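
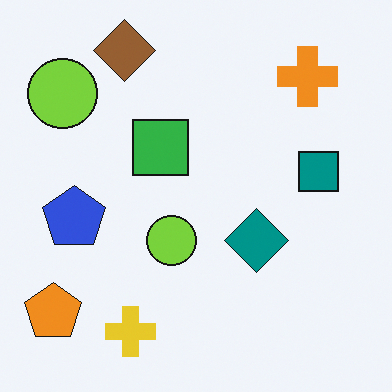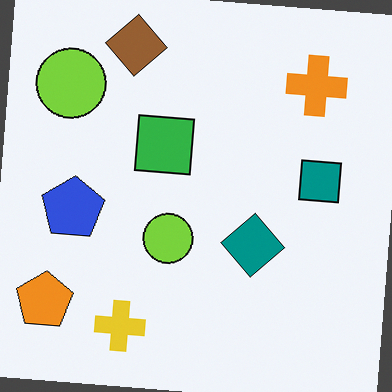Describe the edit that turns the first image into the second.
The transformation is: rotated clockwise by a few degrees.

Every shape is tilted by the same angle and the image corners show triangular fill wedges — a whole-image rotation by a non-right angle.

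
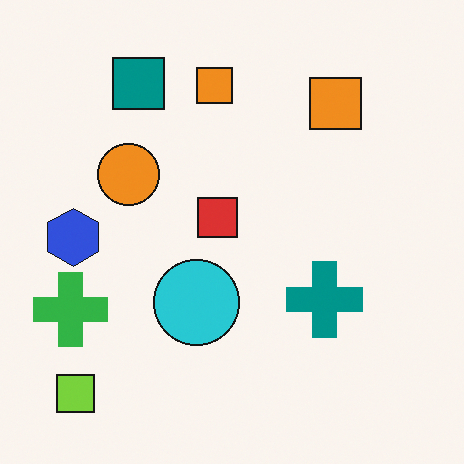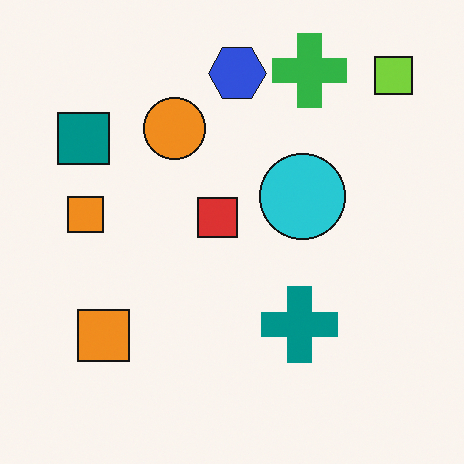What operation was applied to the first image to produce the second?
The second image is the first transposed (reflected across the top-left ↔ bottom-right diagonal).

Shapes have swapped their row and column positions — what was in the top-right is now in the bottom-left — a diagonal reflection.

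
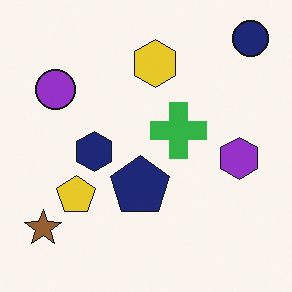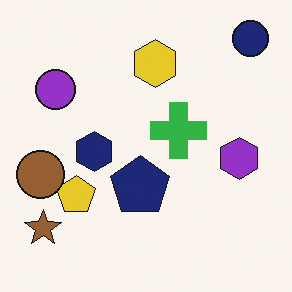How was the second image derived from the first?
The image was overlaid with an additional brown circle.

A brown circle appears in the second image that is absent from the first.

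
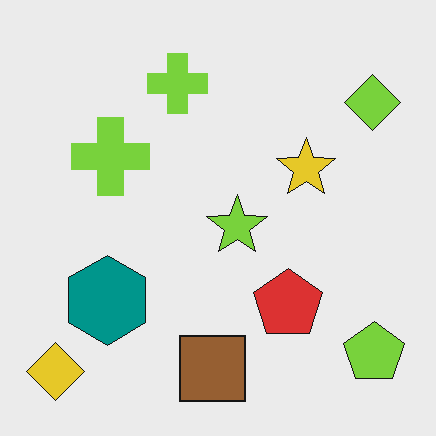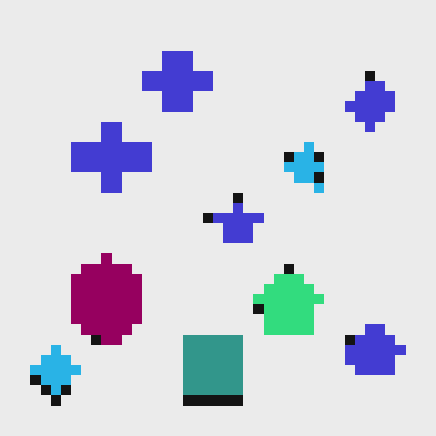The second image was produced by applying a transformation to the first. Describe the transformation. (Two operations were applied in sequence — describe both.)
It was hue-shifted through roughly a third of the color wheel, then coarsely pixelated.

Every shape's color has rotated by the same amount around the hue wheel — a uniform hue shift. Shapes are reduced to large square blocks; fine edges and outlines are lost — a downscale-then-upscale (mosaic) effect.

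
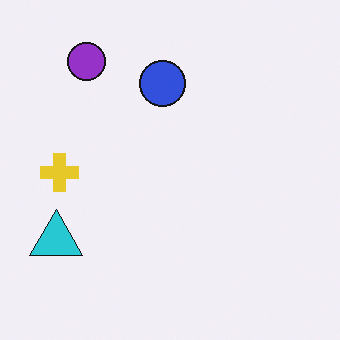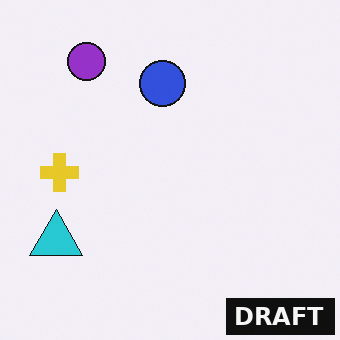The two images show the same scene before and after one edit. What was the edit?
The image was watermarked with the text "DRAFT" in the lower-right corner.

A dark label reading "DRAFT" appears in the lower-right corner.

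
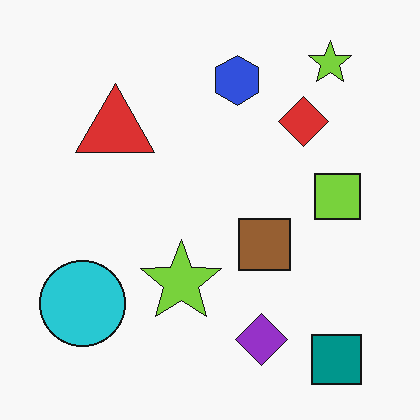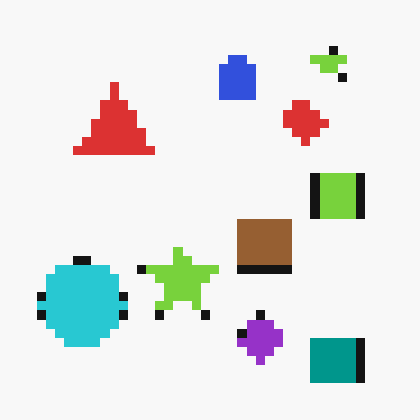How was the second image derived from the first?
This is the original image coarsely pixelated.

Shapes are reduced to large square blocks; fine edges and outlines are lost — a downscale-then-upscale (mosaic) effect.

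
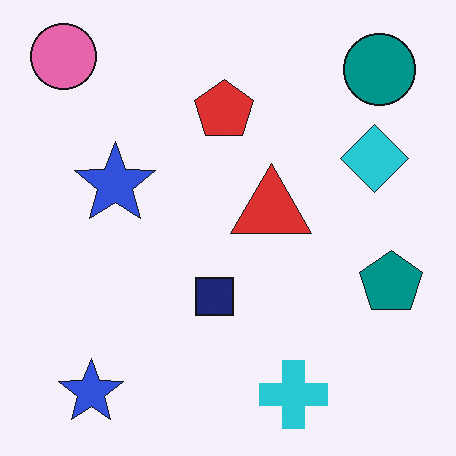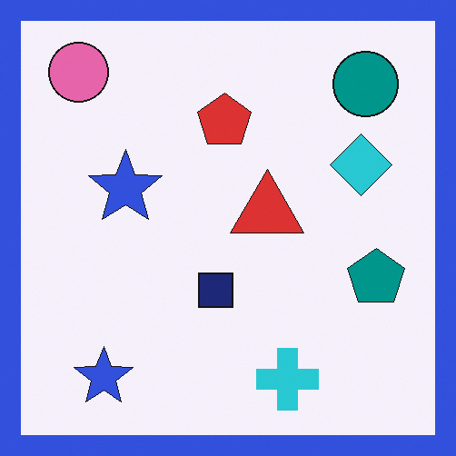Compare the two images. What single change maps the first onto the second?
The image was framed with a blue border.

A solid blue frame runs around the edge of the second image, with the content slightly shrunk inside it.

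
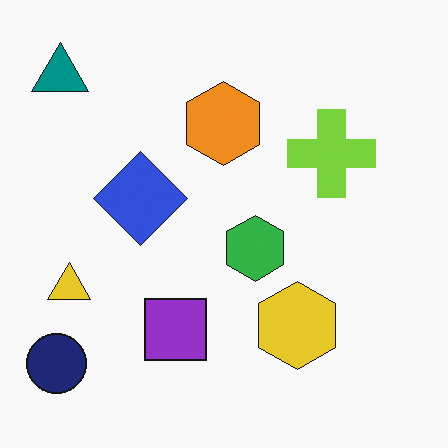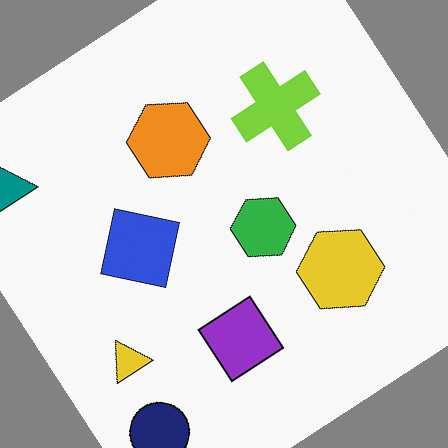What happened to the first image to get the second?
The image was rotated counter-clockwise by a large amount — several tens of degrees.

Every shape is tilted by the same angle and the image corners show triangular fill wedges — a whole-image rotation by a non-right angle.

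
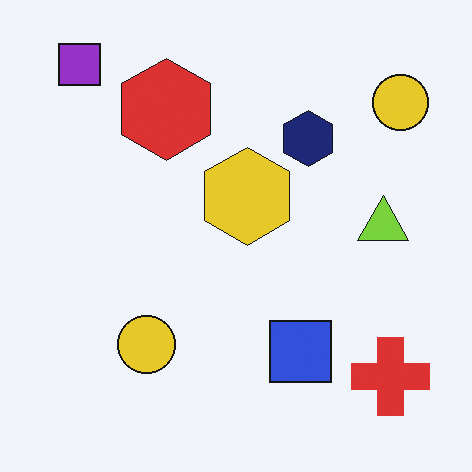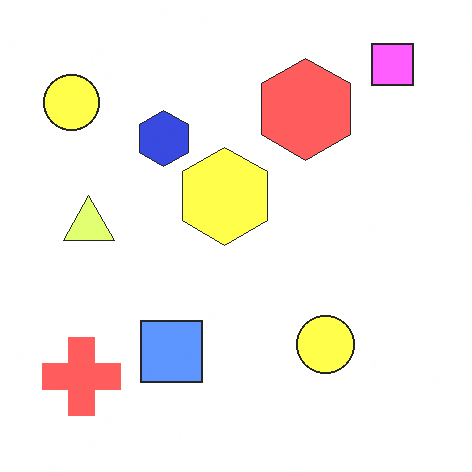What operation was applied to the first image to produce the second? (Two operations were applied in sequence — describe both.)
It was flipped horizontally (left ↔ right), then noticeably brightened.

The purple square is in the top-left of the first image and the top-right of the second — shapes on opposite sides of the vertical midline have swapped in a mirror flip. Every pixel — background and shapes alike — is uniformly brightened.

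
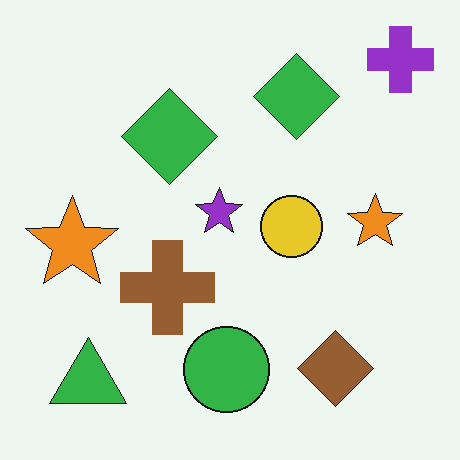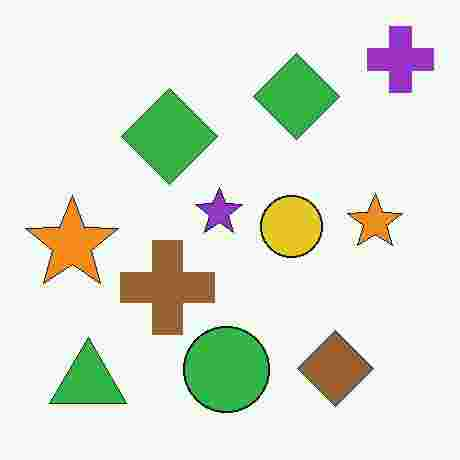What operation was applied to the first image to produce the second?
Degraded with heavy JPEG compression.

Blocky 8×8 compression artifacts appear around shape edges and the flat background shows ringing — characteristic JPEG degradation.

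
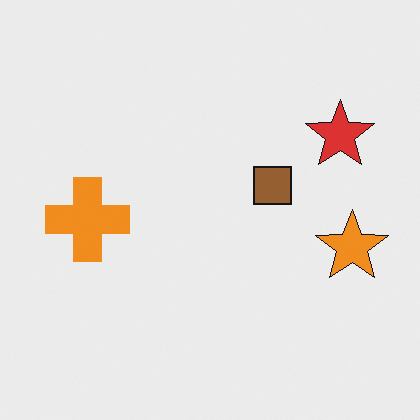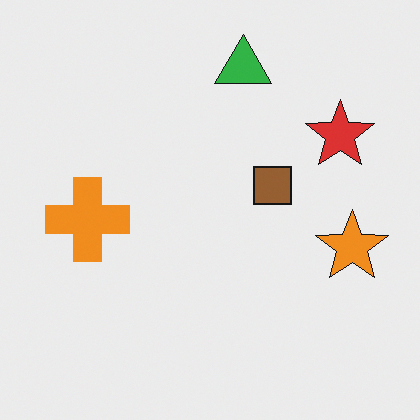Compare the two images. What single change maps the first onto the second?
It was overlaid with an additional green triangle.

A green triangle appears in the second image that is absent from the first.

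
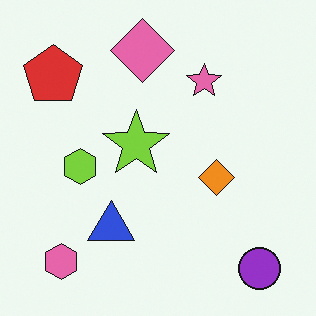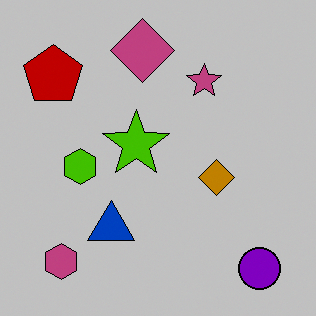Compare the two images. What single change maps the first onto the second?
Aggressively posterized.

Each flat color has snapped to a coarser quantized level — most visibly, the near-white background has dropped to a flat grey.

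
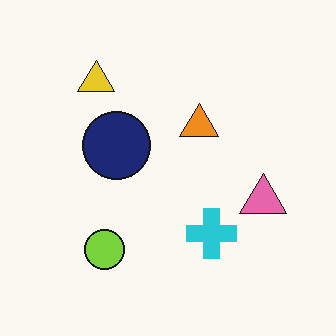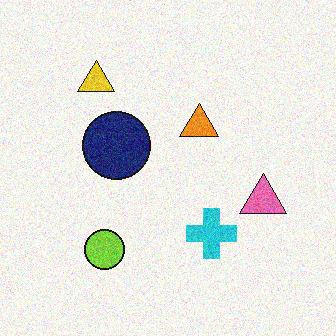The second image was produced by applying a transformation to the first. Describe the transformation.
The image was degraded with visible gaussian noise.

Random speckle covers the whole image, including the flat background.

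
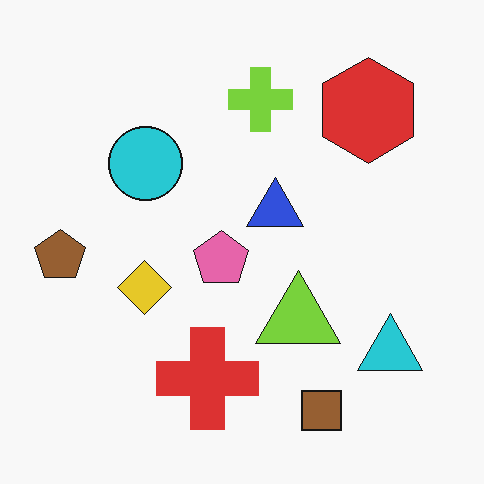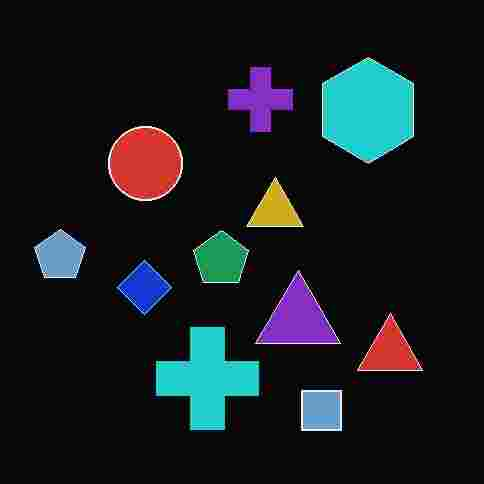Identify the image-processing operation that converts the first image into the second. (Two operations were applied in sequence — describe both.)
Color-inverted (negative), then degraded with heavy JPEG compression.

The light background has become dark and every shape's color is its complement — a photographic negative. Blocky 8×8 compression artifacts appear around shape edges and the flat background shows ringing — characteristic JPEG degradation.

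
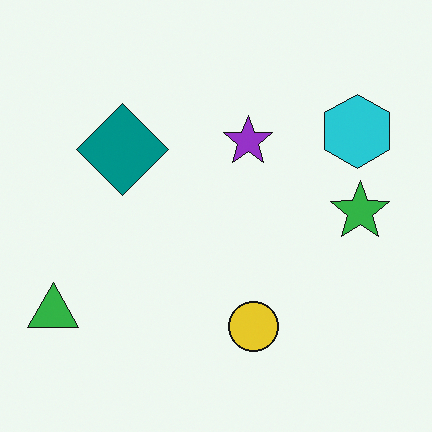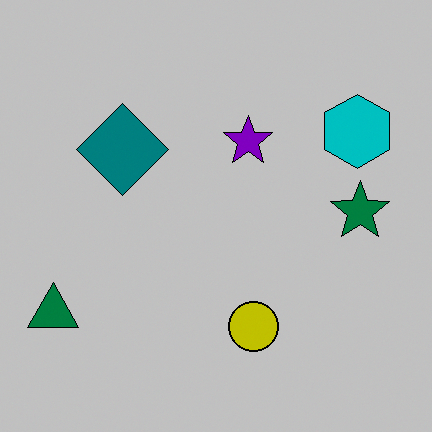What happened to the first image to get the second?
This is the original image heavily posterized to just a handful of flat colors.

Each flat color has snapped to a coarser quantized level — most visibly, the near-white background has dropped to a flat grey.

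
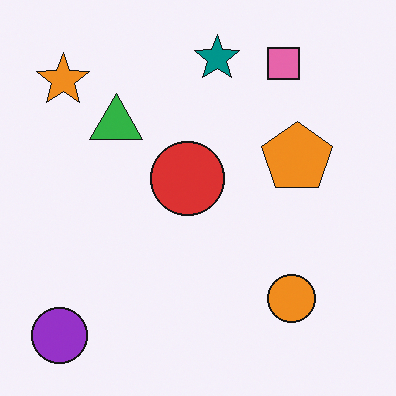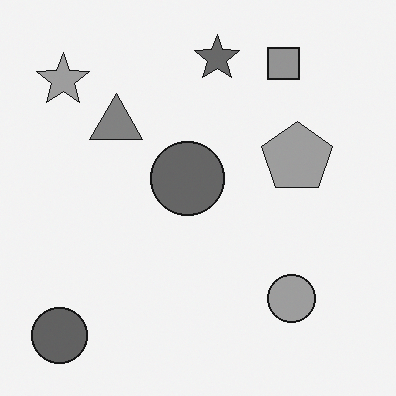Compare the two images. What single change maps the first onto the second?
The transformation is: converted to grayscale.

All color is removed — every shape is now a shade of grey.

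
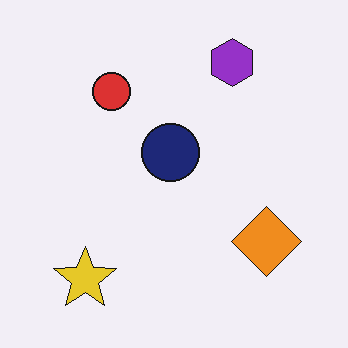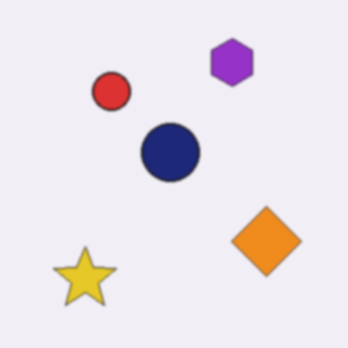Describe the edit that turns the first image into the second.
Given a subtle gaussian blur.

Shape edges and outlines are uniformly softened across the whole image.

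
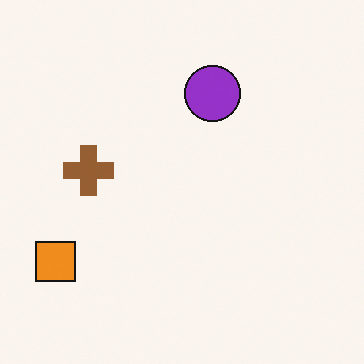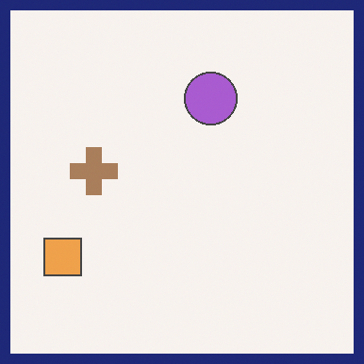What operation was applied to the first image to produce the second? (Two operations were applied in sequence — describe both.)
The image was given slightly reduced contrast, then framed with a navy border.

Tones are pushed toward mid-grey across the whole image — a global contrast change. A solid navy frame runs around the edge of the second image, with the content slightly shrunk inside it.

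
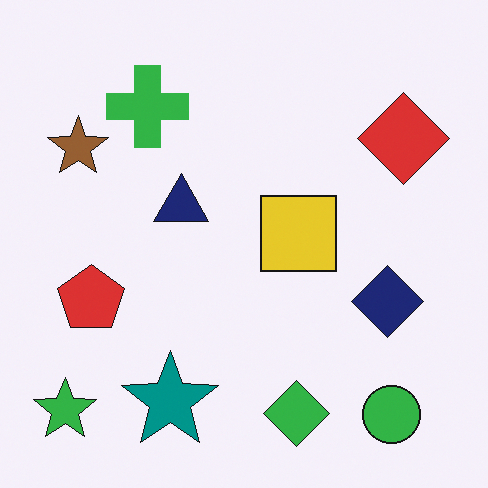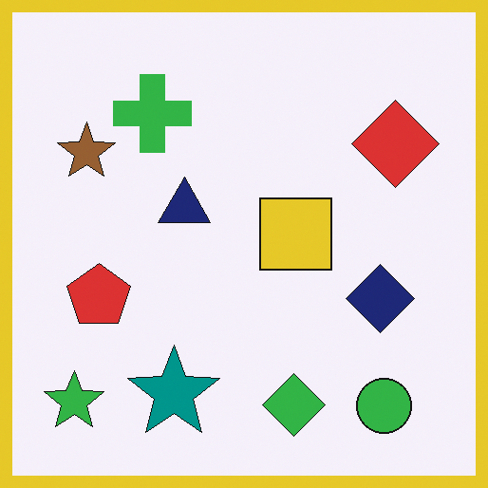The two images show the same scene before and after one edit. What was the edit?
The second image is the first framed with a yellow border.

A solid yellow frame runs around the edge of the second image, with the content slightly shrunk inside it.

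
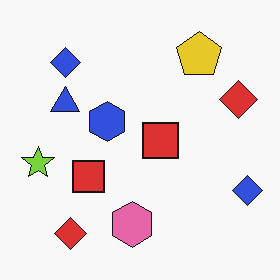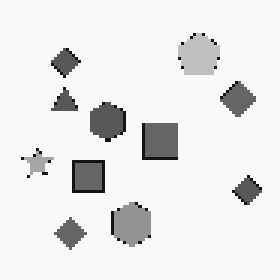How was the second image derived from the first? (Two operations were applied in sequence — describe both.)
It was converted to grayscale, then mildly pixelated.

All color is removed — every shape is now a shade of grey. Shapes are reduced to large square blocks; fine edges and outlines are lost — a downscale-then-upscale (mosaic) effect.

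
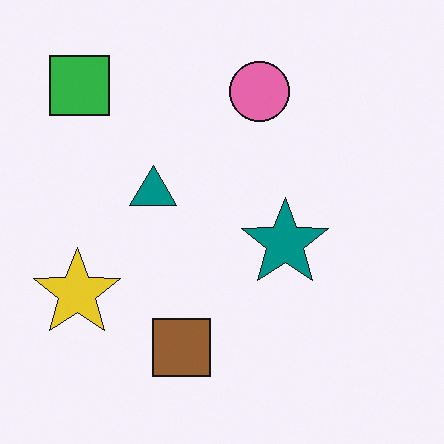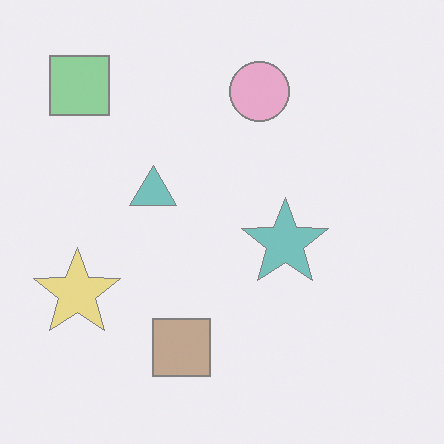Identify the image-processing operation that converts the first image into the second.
The second image is the first washed out (contrast reduced).

Tones are pushed toward mid-grey across the whole image — a global contrast change.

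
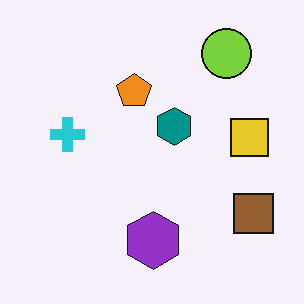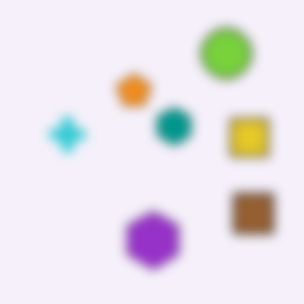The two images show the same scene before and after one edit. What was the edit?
The second image is the first strongly gaussian-blurred.

Shape edges and outlines are uniformly softened across the whole image.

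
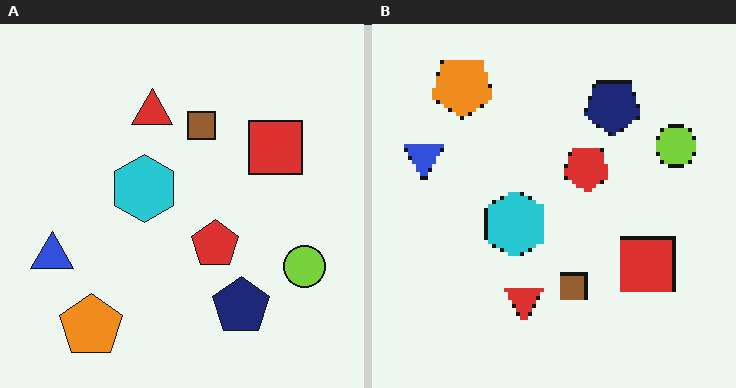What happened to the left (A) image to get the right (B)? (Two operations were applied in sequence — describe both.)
The right (B) image is the left (A) lightly pixelated (a mild mosaic effect), then flipped vertically (top ↔ bottom).

Shapes are reduced to large square blocks; fine edges and outlines are lost — a downscale-then-upscale (mosaic) effect. The orange pentagon is in the bottom-left of the left (A) image and the top-left of the right (B) — shapes on opposite sides of the horizontal midline have swapped in a mirror flip.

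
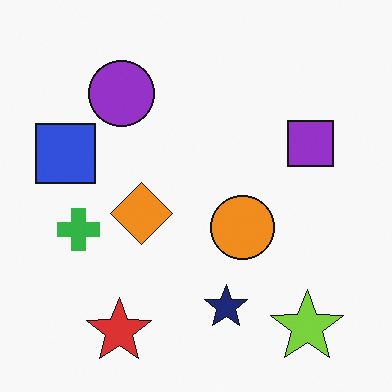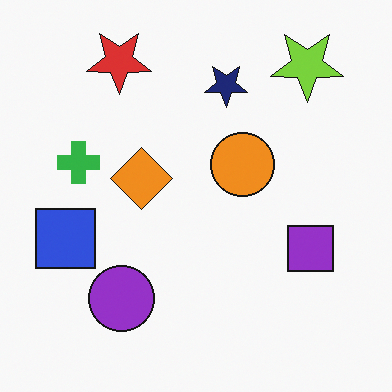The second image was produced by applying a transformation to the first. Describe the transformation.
Flipped vertically (top ↔ bottom).

The red star is in the bottom-left of the first image and the top-left of the second — shapes on opposite sides of the horizontal midline have swapped in a mirror flip.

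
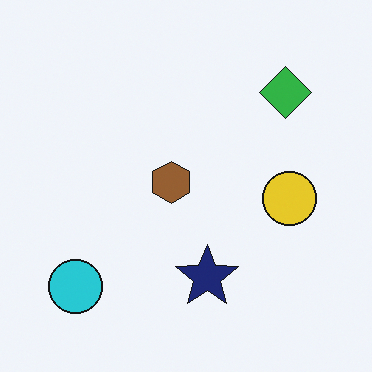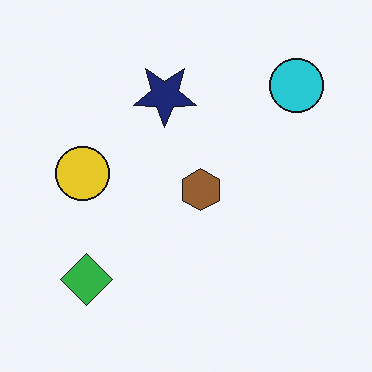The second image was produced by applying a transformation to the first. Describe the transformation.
It was rotated 180°.

The cyan circle sits in the bottom-left of the first image and the top-right of the second — consistent with a whole-image 180° rotation.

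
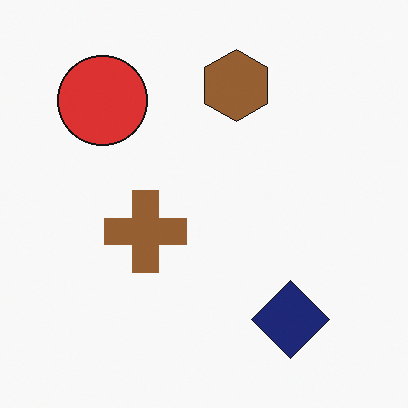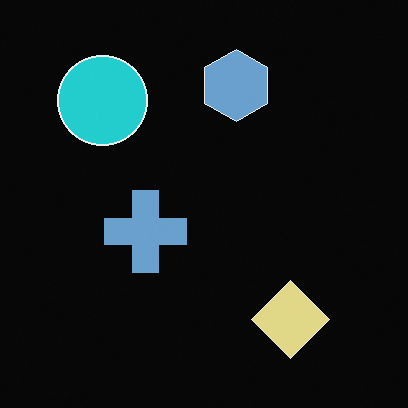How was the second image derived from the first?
The transformation is: color-inverted (negative).

The light background has become dark and every shape's color is its complement — a photographic negative.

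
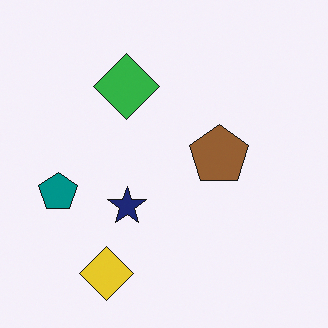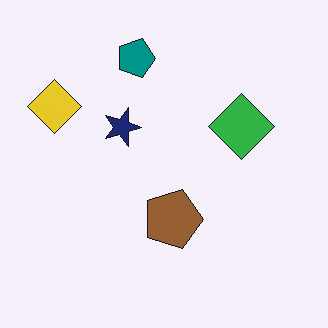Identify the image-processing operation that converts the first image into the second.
The second image is the first rotated 90° clockwise.

The yellow diamond sits in the bottom-left of the first image and the top-left of the second — consistent with a whole-image 90° clockwise rotation.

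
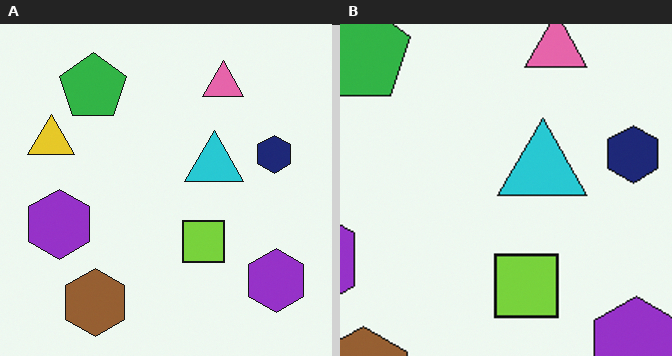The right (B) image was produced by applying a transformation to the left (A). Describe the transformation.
Cropped slightly and scaled back up.

The visible shapes are larger and the field of view is narrower; shapes near the original edges may be partly or wholly outside the frame — a crop-and-rescale.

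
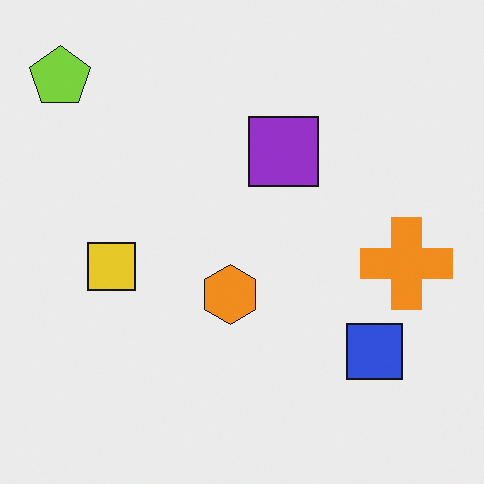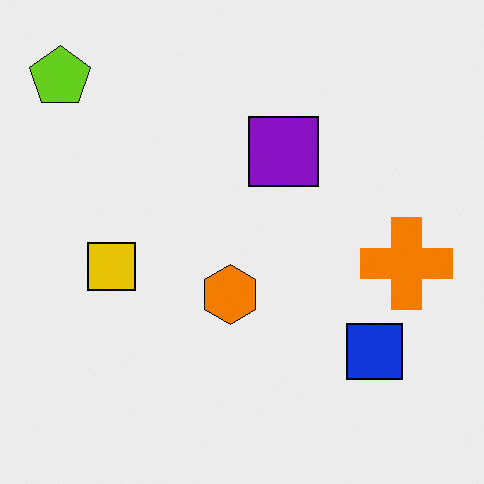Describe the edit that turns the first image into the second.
The second image is the first given slightly increased contrast.

Tones are pushed away from mid-grey across the whole image — a global contrast change.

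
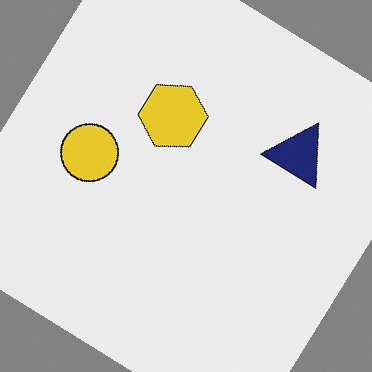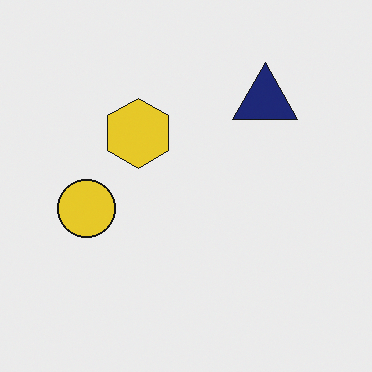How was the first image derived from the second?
This is the original image rotated clockwise by a large amount — several tens of degrees.

Every shape is tilted by the same angle and the image corners show triangular fill wedges — a whole-image rotation by a non-right angle.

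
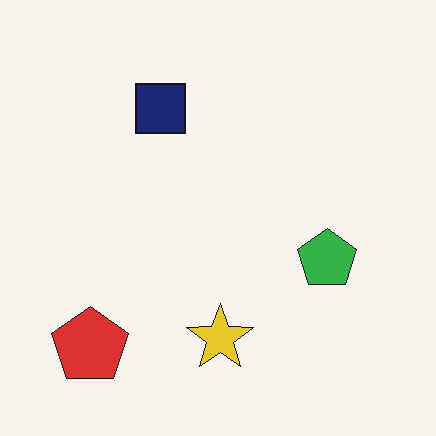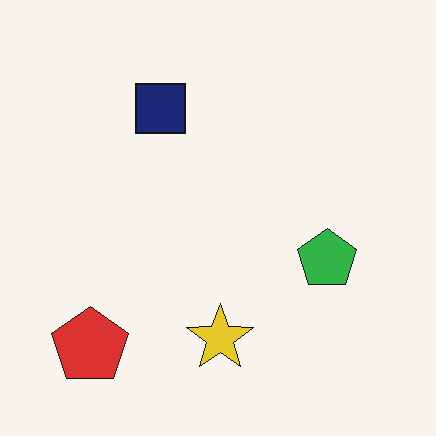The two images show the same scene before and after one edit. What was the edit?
The image was JPEG-compressed with visible artifacts.

Blocky 8×8 compression artifacts appear around shape edges and the flat background shows ringing — characteristic JPEG degradation.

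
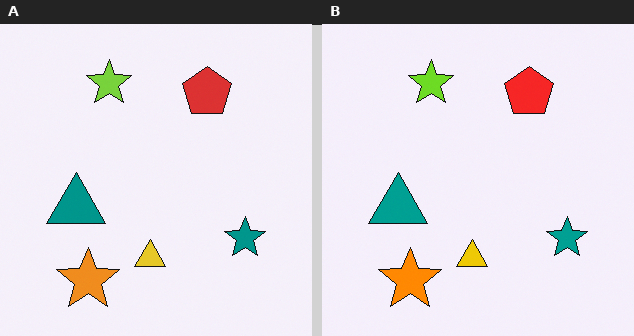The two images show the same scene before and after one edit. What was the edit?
Slightly oversaturated.

All colors are more vivid — a global saturation change.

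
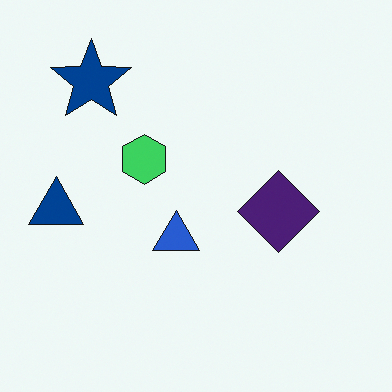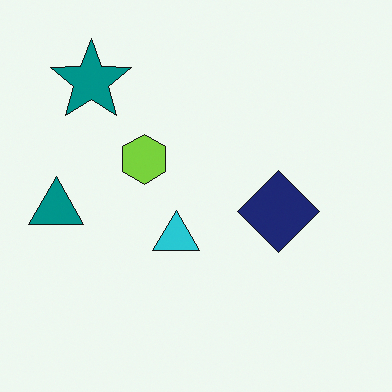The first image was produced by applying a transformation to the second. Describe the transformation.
The first image is the second hue-shifted slightly.

Every shape's color has rotated by the same amount around the hue wheel — a uniform hue shift.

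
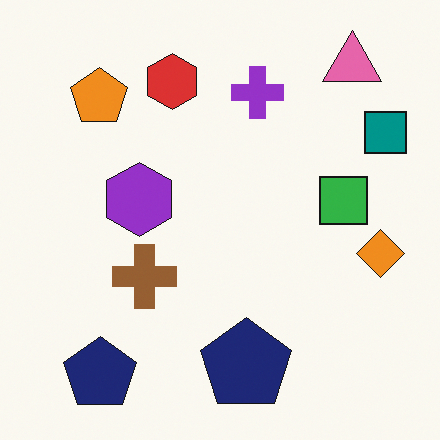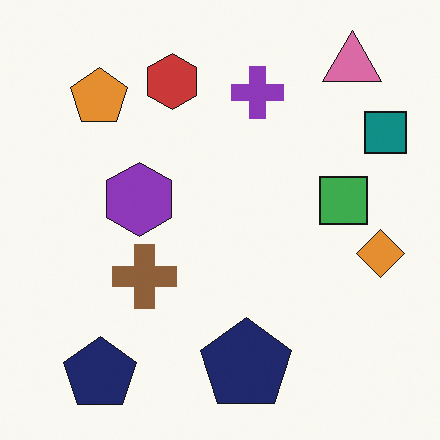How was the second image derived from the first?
Slightly desaturated.

All colors are more muted and greyish — a global saturation change.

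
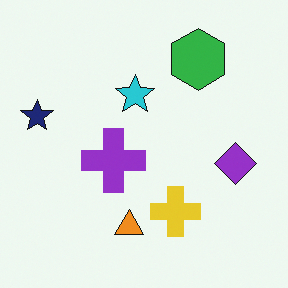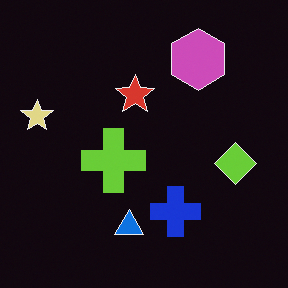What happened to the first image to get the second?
The transformation is: color-inverted (negative).

The light background has become dark and every shape's color is its complement — a photographic negative.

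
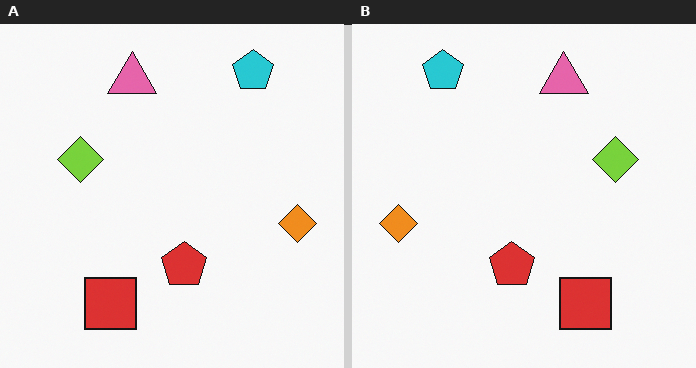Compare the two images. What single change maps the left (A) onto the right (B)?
The transformation is: flipped horizontally (left ↔ right).

The orange diamond is in the right of the left (A) image and the left of the right (B) — shapes on opposite sides of the vertical midline have swapped in a mirror flip.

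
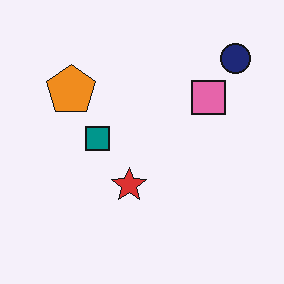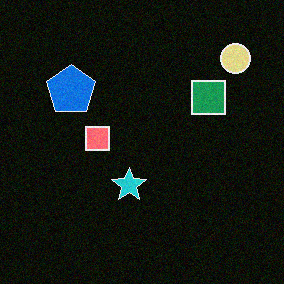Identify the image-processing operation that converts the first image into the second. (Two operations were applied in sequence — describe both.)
The second image is the first color-inverted (negative), then degraded with light additive noise.

The light background has become dark and every shape's color is its complement — a photographic negative. Random speckle covers the whole image, including the flat background.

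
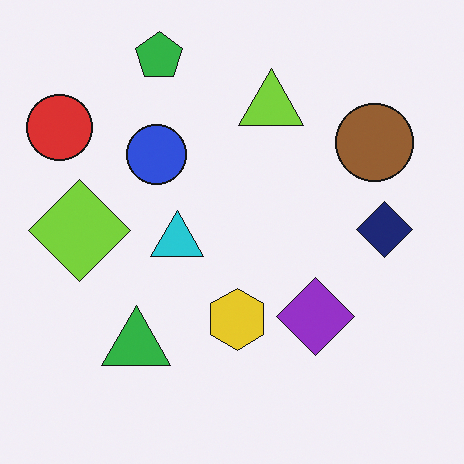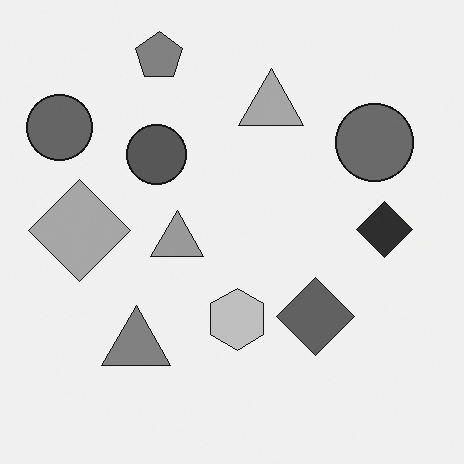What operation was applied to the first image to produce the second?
Converted to grayscale.

All color is removed — every shape is now a shade of grey.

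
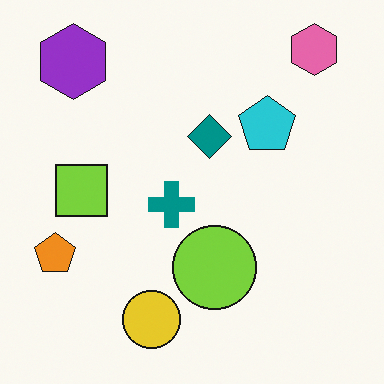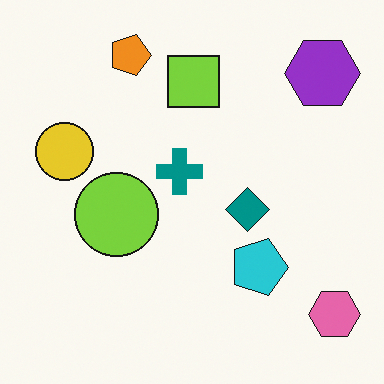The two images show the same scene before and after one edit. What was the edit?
Rotated 90° clockwise.

The pink hexagon sits in the top-right of the first image and the bottom-right of the second — consistent with a whole-image 90° clockwise rotation.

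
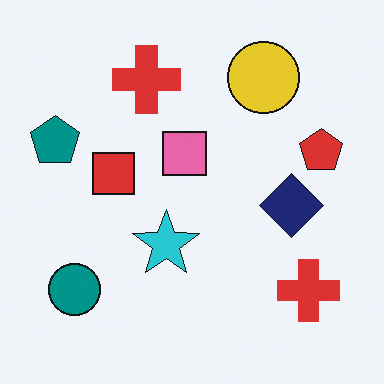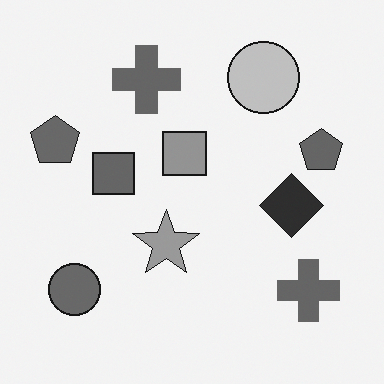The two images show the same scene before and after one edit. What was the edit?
The second image is the first converted to grayscale.

All color is removed — every shape is now a shade of grey.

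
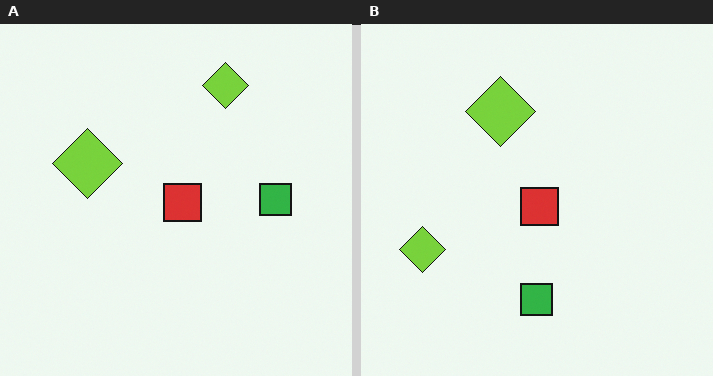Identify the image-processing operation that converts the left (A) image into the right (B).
The right (B) image is the left (A) transposed (reflected across the top-left ↔ bottom-right diagonal).

Shapes have swapped their row and column positions — what was in the top-right is now in the bottom-left — a diagonal reflection.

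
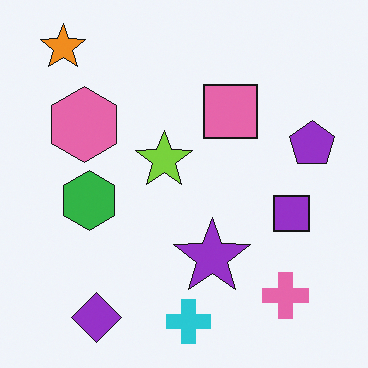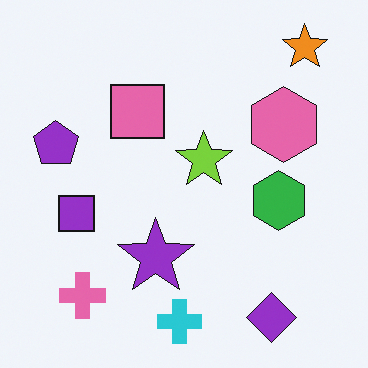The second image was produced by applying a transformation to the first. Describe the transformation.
Flipped horizontally (left ↔ right).

The purple pentagon is in the right of the first image and the left of the second — shapes on opposite sides of the vertical midline have swapped in a mirror flip.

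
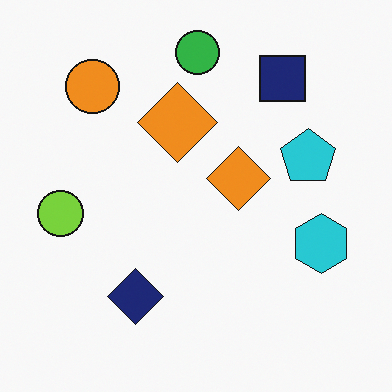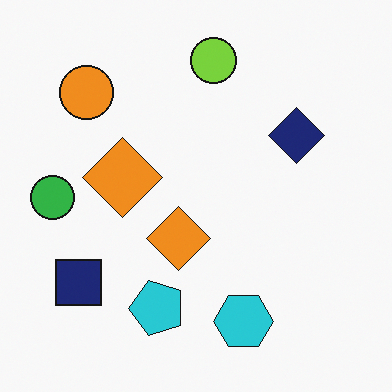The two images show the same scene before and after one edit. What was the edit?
The image was transposed (reflected across the top-left ↔ bottom-right diagonal).

Shapes have swapped their row and column positions — what was in the top-right is now in the bottom-left — a diagonal reflection.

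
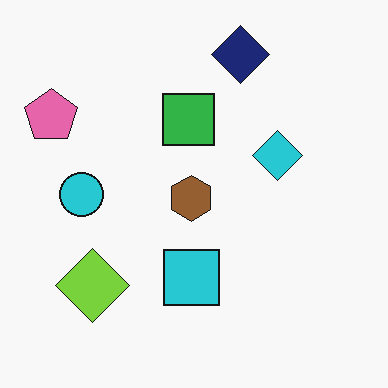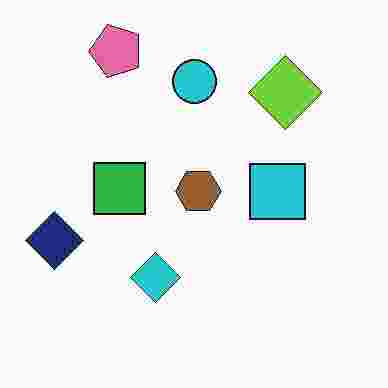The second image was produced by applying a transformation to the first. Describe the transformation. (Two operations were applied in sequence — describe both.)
The second image is the first heavily JPEG-compressed with obvious blocking artifacts, then transposed (reflected across the top-left ↔ bottom-right diagonal).

Blocky 8×8 compression artifacts appear around shape edges and the flat background shows ringing — characteristic JPEG degradation. Shapes have swapped their row and column positions — what was in the top-right is now in the bottom-left — a diagonal reflection.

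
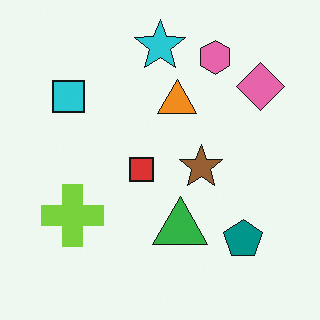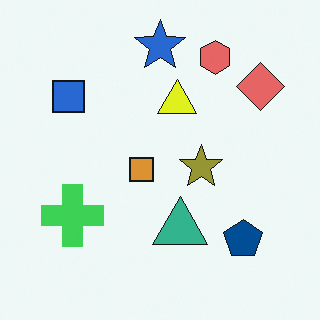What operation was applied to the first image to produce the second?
The second image is the first hue-shifted slightly.

Every shape's color has rotated by the same amount around the hue wheel — a uniform hue shift.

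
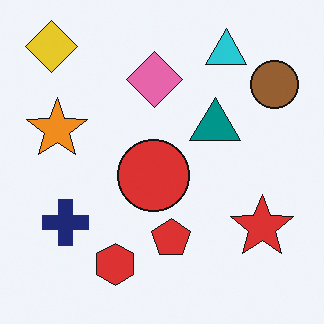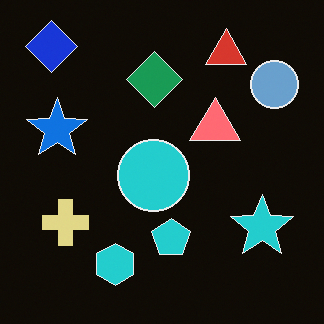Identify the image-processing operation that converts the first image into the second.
It was color-inverted (negative).

The light background has become dark and every shape's color is its complement — a photographic negative.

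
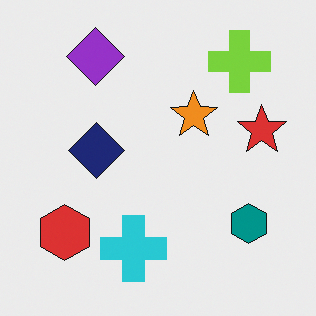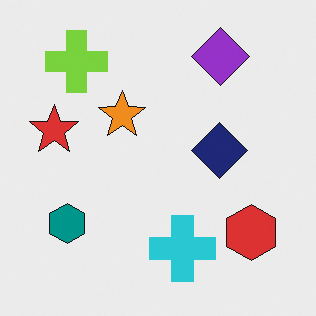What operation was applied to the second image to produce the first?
The first image is the second flipped horizontally (left ↔ right).

The red star is in the left of the second image and the right of the first — shapes on opposite sides of the vertical midline have swapped in a mirror flip.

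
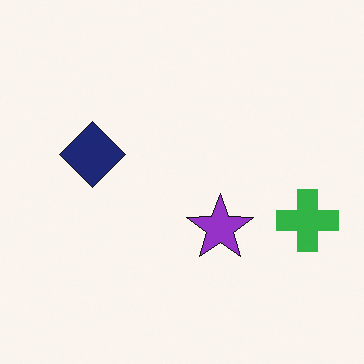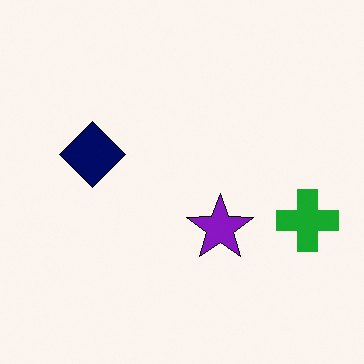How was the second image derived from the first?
It was given slightly increased contrast.

Tones are pushed away from mid-grey across the whole image — a global contrast change.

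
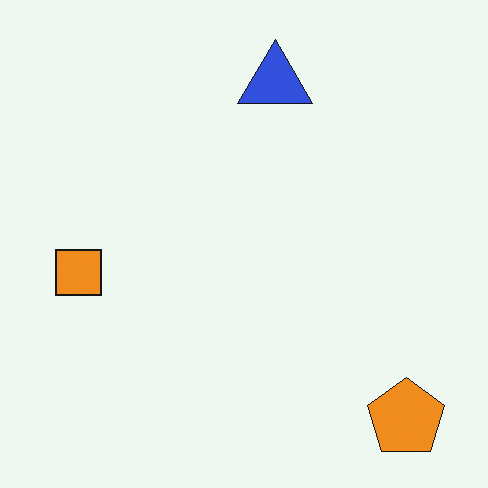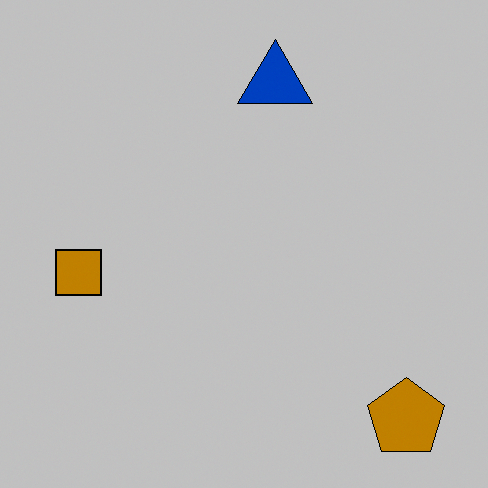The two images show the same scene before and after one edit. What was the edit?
The transformation is: aggressively posterized.

Each flat color has snapped to a coarser quantized level — most visibly, the near-white background has dropped to a flat grey.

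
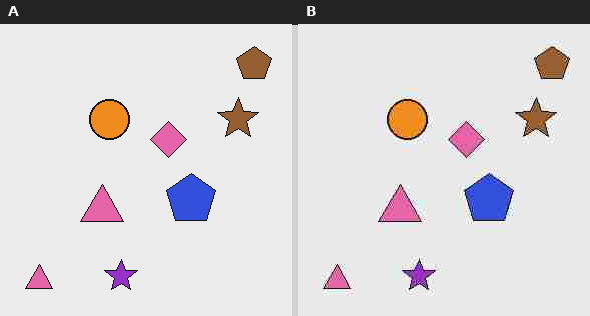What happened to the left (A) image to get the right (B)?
It was heavily JPEG-compressed with obvious blocking artifacts.

Blocky 8×8 compression artifacts appear around shape edges and the flat background shows ringing — characteristic JPEG degradation.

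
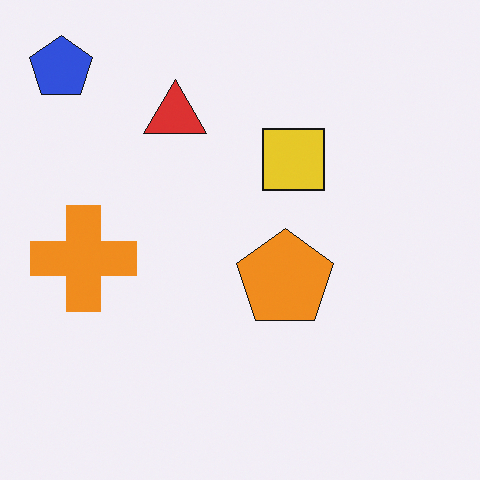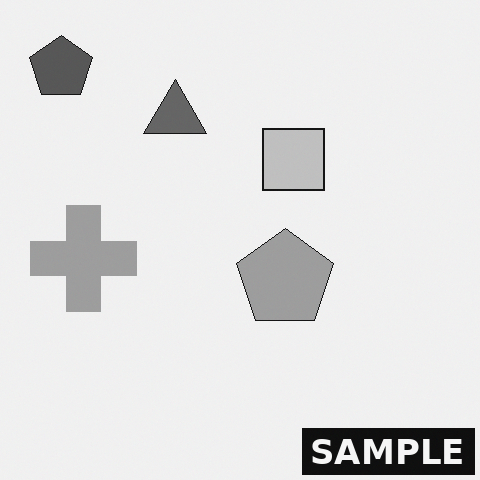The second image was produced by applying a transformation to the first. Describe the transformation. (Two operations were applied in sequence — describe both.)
The second image is the first converted to grayscale, then watermarked with the text "SAMPLE" in the lower-right corner.

All color is removed — every shape is now a shade of grey. A dark label reading "SAMPLE" appears in the lower-right corner.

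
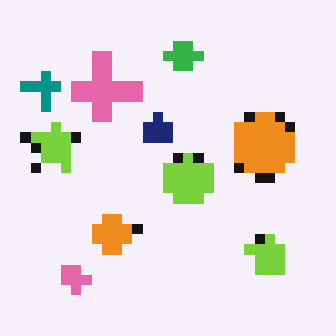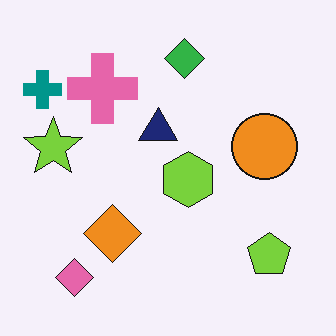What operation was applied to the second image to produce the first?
The transformation is: heavily pixelated into large blocks.

Shapes are reduced to large square blocks; fine edges and outlines are lost — a downscale-then-upscale (mosaic) effect.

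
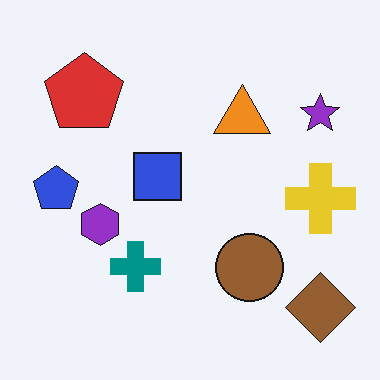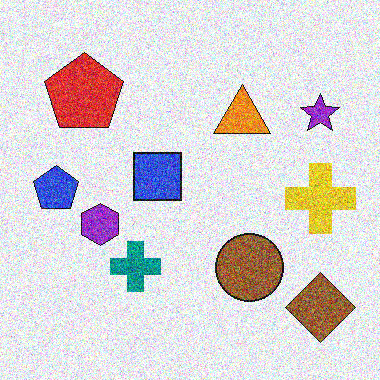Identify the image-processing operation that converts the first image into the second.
It was degraded with heavy additive noise.

Random speckle covers the whole image, including the flat background.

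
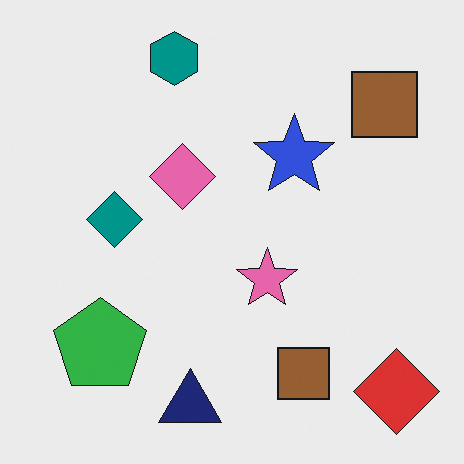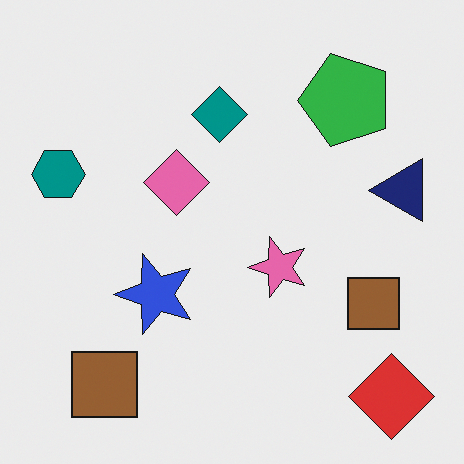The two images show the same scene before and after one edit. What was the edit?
This is the original image transposed (reflected across the top-left ↔ bottom-right diagonal).

Shapes have swapped their row and column positions — what was in the top-right is now in the bottom-left — a diagonal reflection.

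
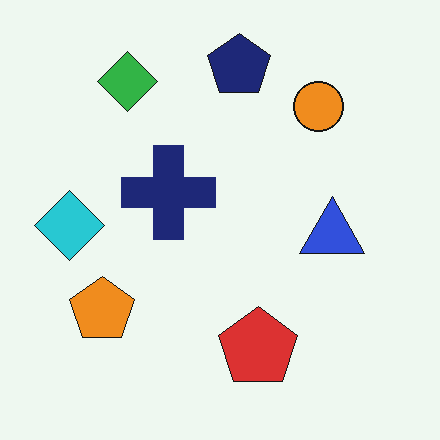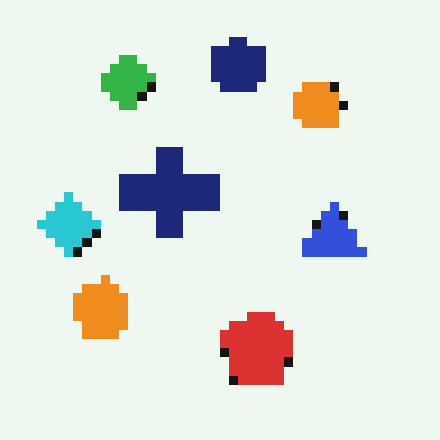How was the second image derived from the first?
The image was coarsely pixelated.

Shapes are reduced to large square blocks; fine edges and outlines are lost — a downscale-then-upscale (mosaic) effect.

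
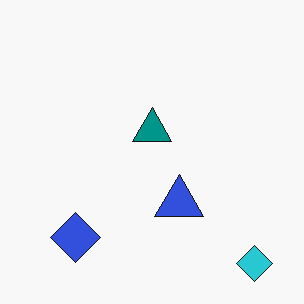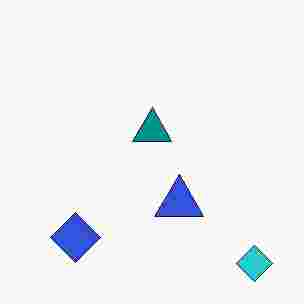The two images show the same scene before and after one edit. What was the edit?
The image was degraded with heavy JPEG compression.

Blocky 8×8 compression artifacts appear around shape edges and the flat background shows ringing — characteristic JPEG degradation.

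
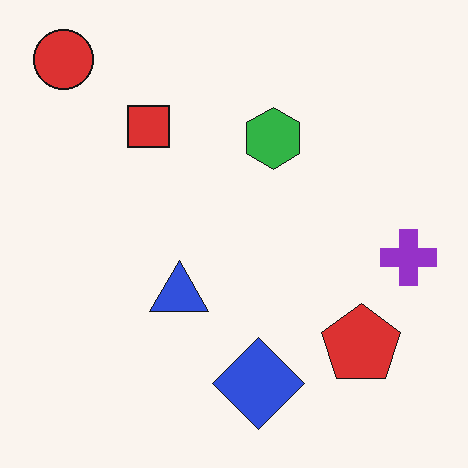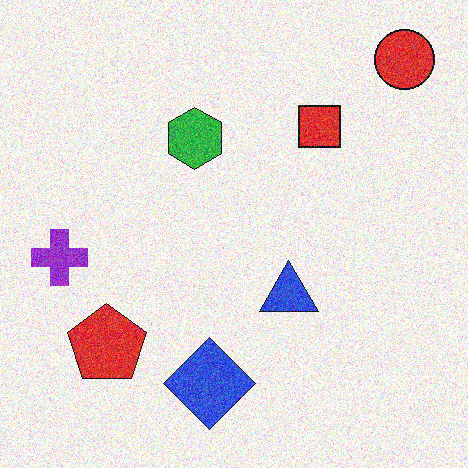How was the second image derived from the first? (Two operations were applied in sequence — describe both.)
This is the original image degraded with moderate additive noise, then flipped horizontally (left ↔ right).

Random speckle covers the whole image, including the flat background. The purple cross is in the right of the first image and the left of the second — shapes on opposite sides of the vertical midline have swapped in a mirror flip.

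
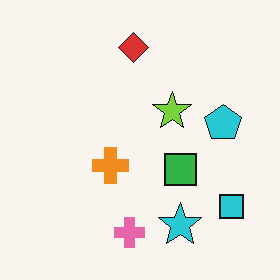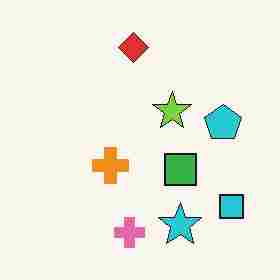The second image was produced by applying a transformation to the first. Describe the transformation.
The transformation is: degraded with heavy JPEG compression.

Blocky 8×8 compression artifacts appear around shape edges and the flat background shows ringing — characteristic JPEG degradation.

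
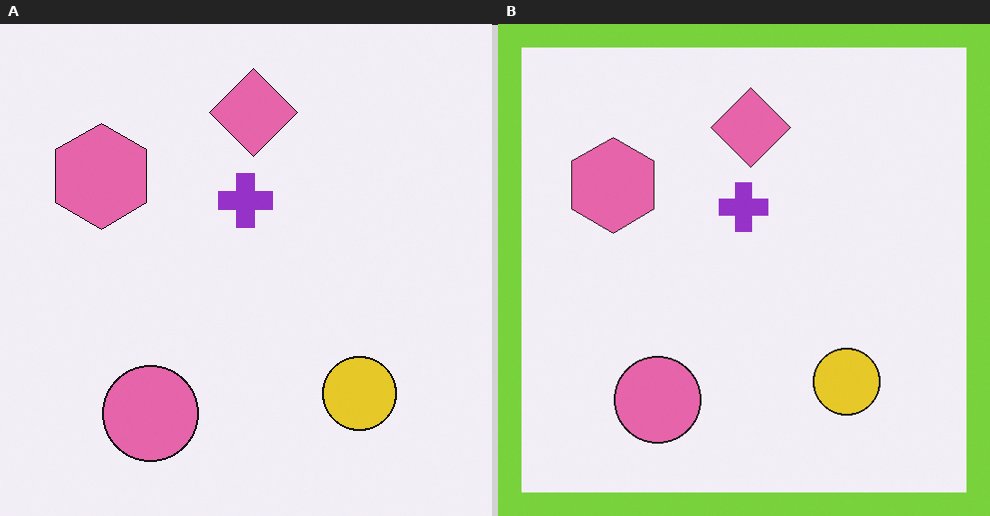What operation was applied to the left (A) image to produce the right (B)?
It was framed with a lime border.

A solid lime frame runs around the edge of the right (B) image, with the content slightly shrunk inside it.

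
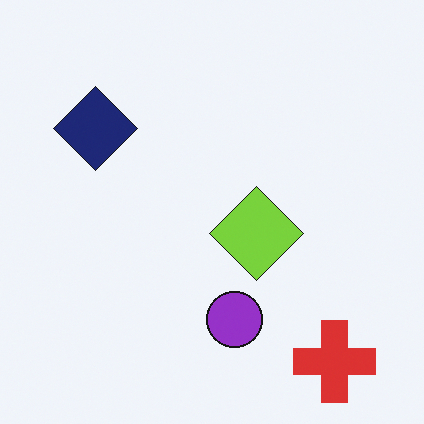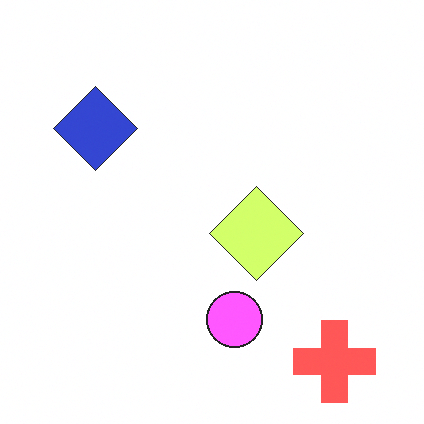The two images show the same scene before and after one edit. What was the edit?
This is the original image brightened a lot.

Every pixel — background and shapes alike — is uniformly brightened.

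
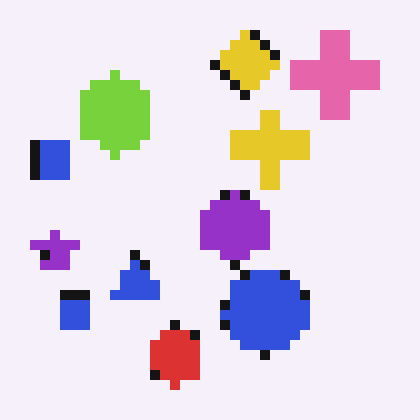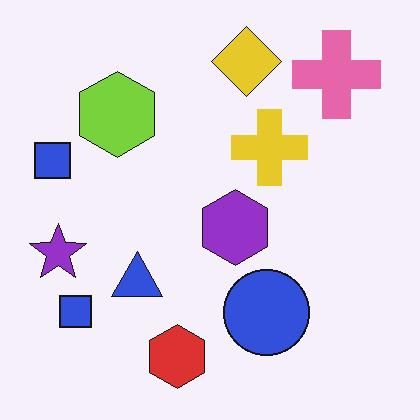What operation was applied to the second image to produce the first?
Coarsely pixelated.

Shapes are reduced to large square blocks; fine edges and outlines are lost — a downscale-then-upscale (mosaic) effect.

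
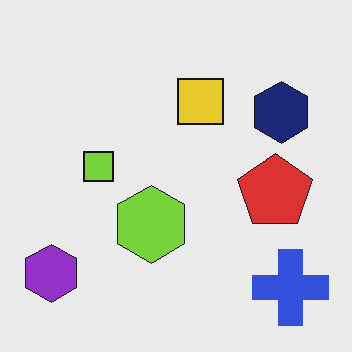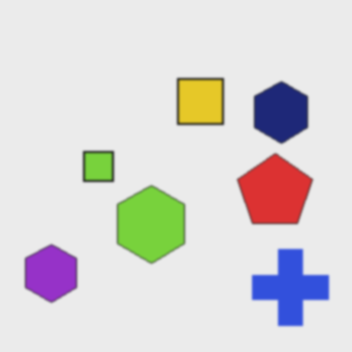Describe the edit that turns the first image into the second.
The transformation is: given a subtle gaussian blur.

Shape edges and outlines are uniformly softened across the whole image.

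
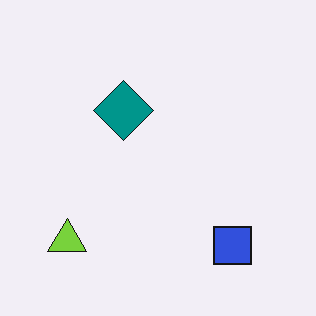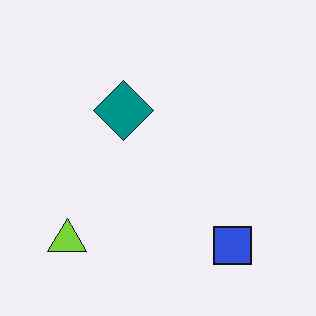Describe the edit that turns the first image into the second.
This is the original image given moderate JPEG compression.

Blocky 8×8 compression artifacts appear around shape edges and the flat background shows ringing — characteristic JPEG degradation.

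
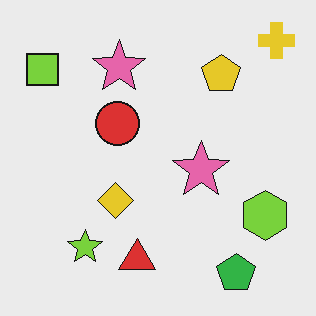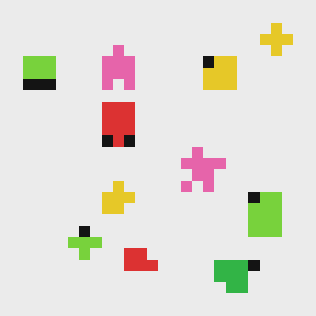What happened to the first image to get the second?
This is the original image heavily pixelated into large blocks.

Shapes are reduced to large square blocks; fine edges and outlines are lost — a downscale-then-upscale (mosaic) effect.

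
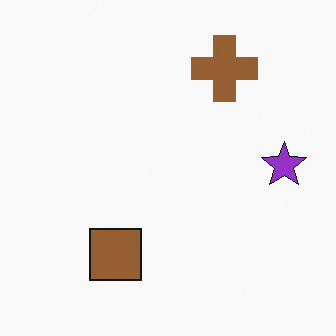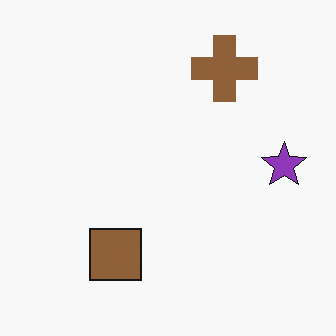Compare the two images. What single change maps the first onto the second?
Slightly desaturated.

All colors are more muted and greyish — a global saturation change.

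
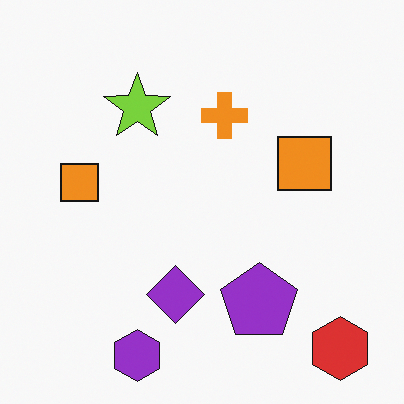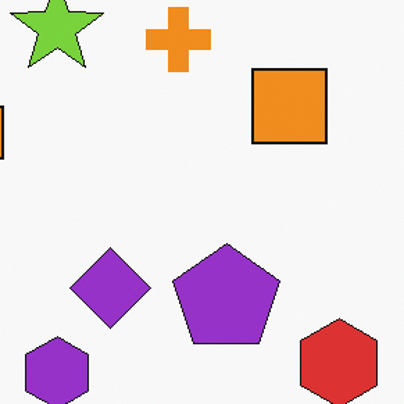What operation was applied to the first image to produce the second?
Cropped slightly and scaled back up.

The visible shapes are larger and the field of view is narrower; shapes near the original edges may be partly or wholly outside the frame — a crop-and-rescale.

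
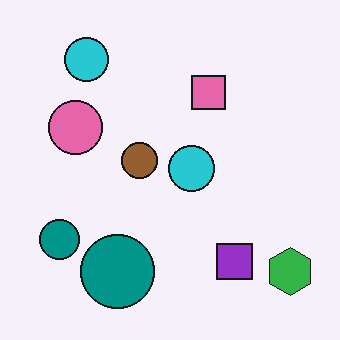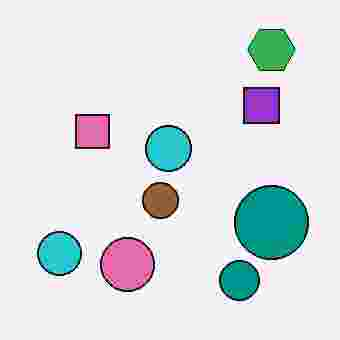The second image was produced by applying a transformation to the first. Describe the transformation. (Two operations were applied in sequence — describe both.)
Rotated 90° counter-clockwise, then heavily JPEG-compressed with obvious blocking artifacts.

The green hexagon sits in the bottom-right of the first image and the top-right of the second — consistent with a whole-image 90° counter-clockwise rotation. Blocky 8×8 compression artifacts appear around shape edges and the flat background shows ringing — characteristic JPEG degradation.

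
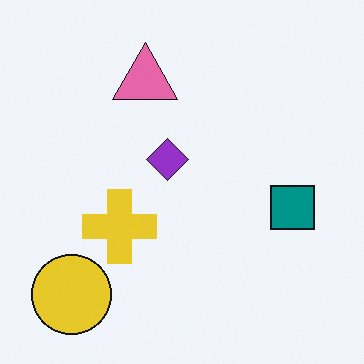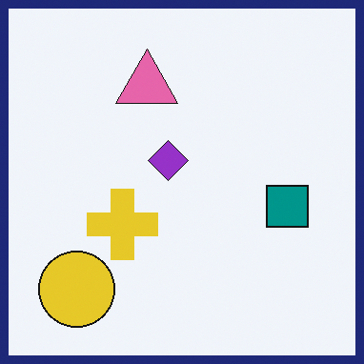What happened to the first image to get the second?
Framed with a navy border.

A solid navy frame runs around the edge of the second image, with the content slightly shrunk inside it.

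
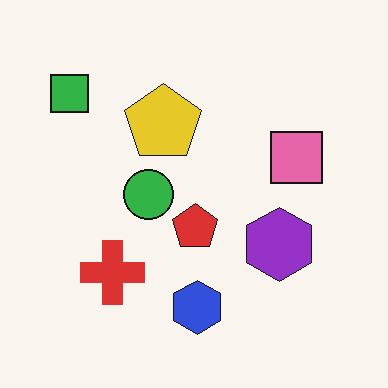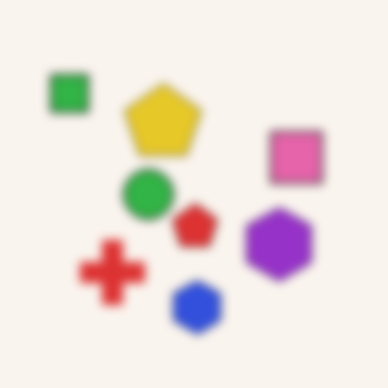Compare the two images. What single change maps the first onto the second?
Strongly gaussian-blurred.

Shape edges and outlines are uniformly softened across the whole image.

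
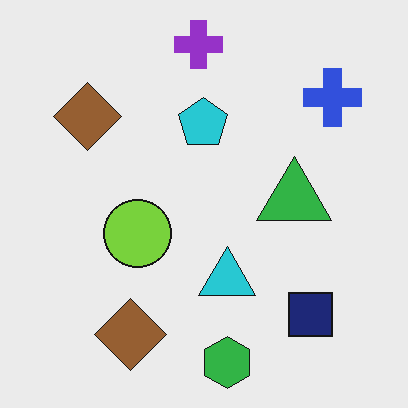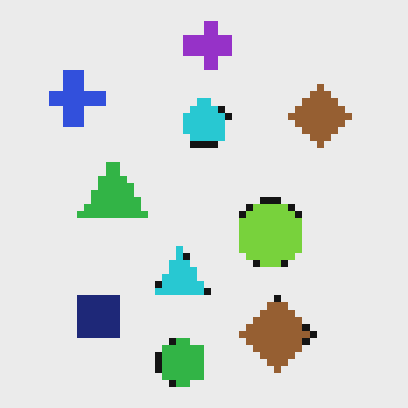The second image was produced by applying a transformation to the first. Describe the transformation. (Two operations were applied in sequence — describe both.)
The transformation is: pixelated into visible square blocks, then flipped horizontally (left ↔ right).

Shapes are reduced to large square blocks; fine edges and outlines are lost — a downscale-then-upscale (mosaic) effect. The blue cross is in the top-right of the first image and the top-left of the second — shapes on opposite sides of the vertical midline have swapped in a mirror flip.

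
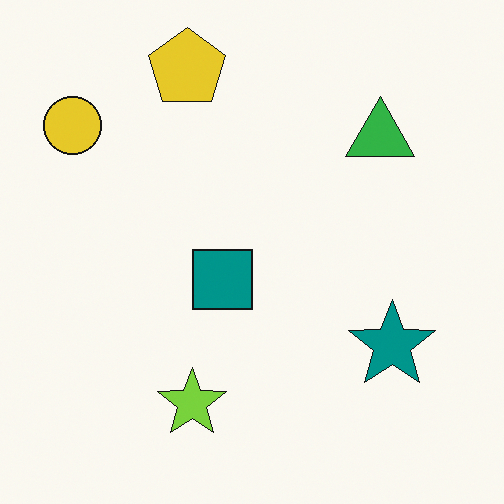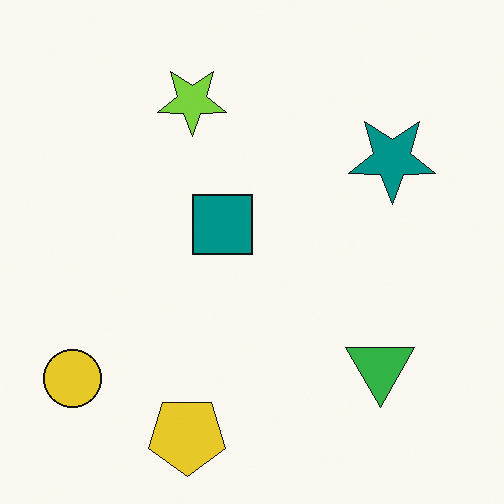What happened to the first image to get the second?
The transformation is: flipped vertically (top ↔ bottom).

The yellow pentagon is in the top of the first image and the bottom of the second — shapes on opposite sides of the horizontal midline have swapped in a mirror flip.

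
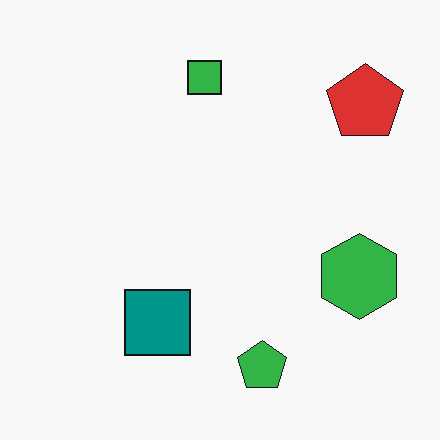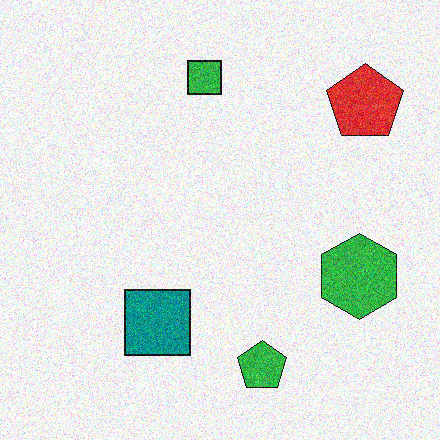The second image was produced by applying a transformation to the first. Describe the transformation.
This is the original image degraded with visible gaussian noise.

Random speckle covers the whole image, including the flat background.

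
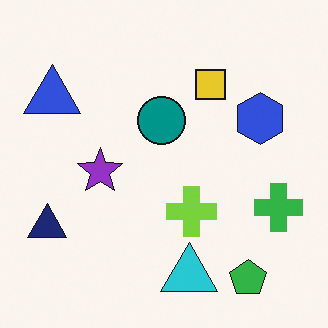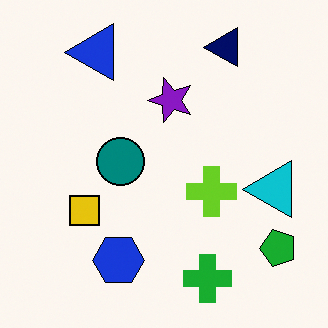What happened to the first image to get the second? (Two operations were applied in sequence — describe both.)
The transformation is: given slightly increased contrast, then transposed (reflected across the top-left ↔ bottom-right diagonal).

Tones are pushed away from mid-grey across the whole image — a global contrast change. Shapes have swapped their row and column positions — what was in the top-right is now in the bottom-left — a diagonal reflection.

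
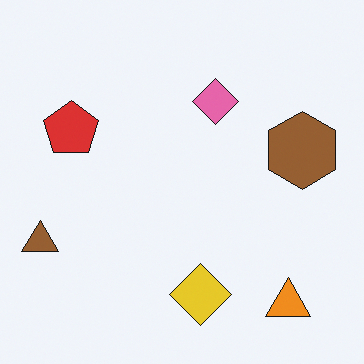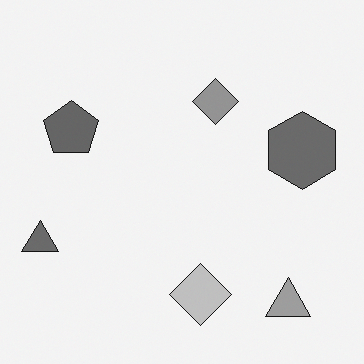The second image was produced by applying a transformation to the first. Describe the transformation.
The transformation is: converted to grayscale.

All color is removed — every shape is now a shade of grey.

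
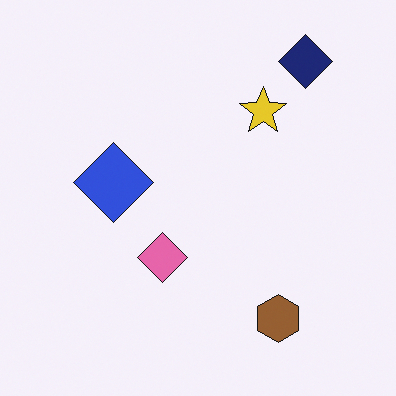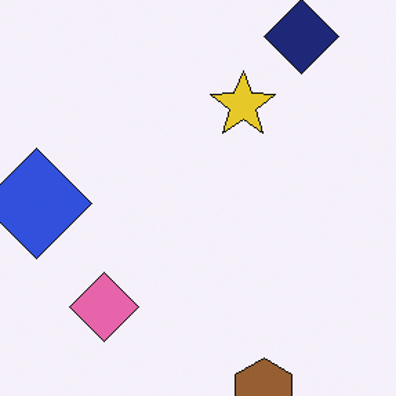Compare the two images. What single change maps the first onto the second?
Cropped to a modestly smaller region and rescaled.

The visible shapes are larger and the field of view is narrower; shapes near the original edges may be partly or wholly outside the frame — a crop-and-rescale.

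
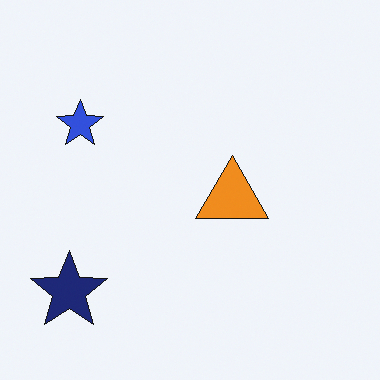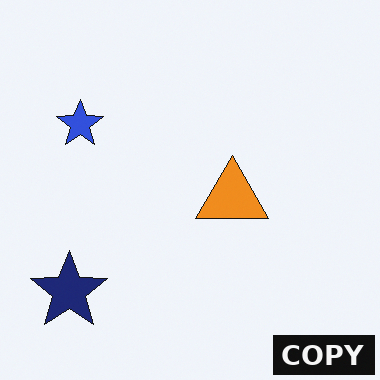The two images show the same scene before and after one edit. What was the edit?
The image was watermarked with the text "COPY" in the lower-right corner.

A dark label reading "COPY" appears in the lower-right corner.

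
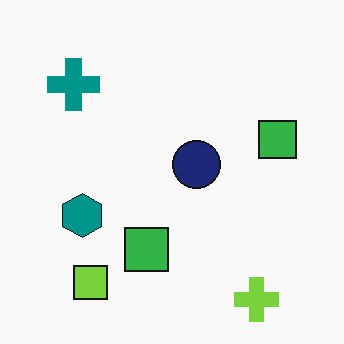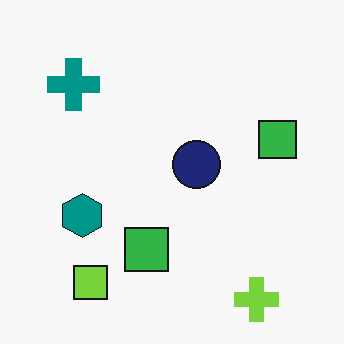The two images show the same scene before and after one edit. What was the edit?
This is the original image JPEG-compressed with visible artifacts.

Blocky 8×8 compression artifacts appear around shape edges and the flat background shows ringing — characteristic JPEG degradation.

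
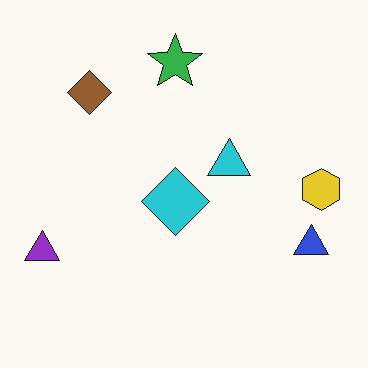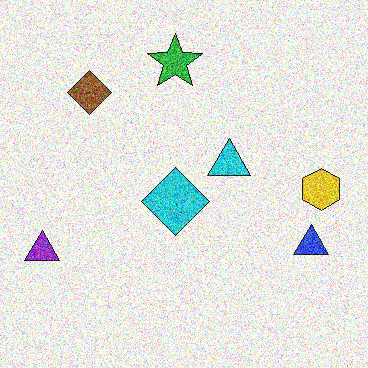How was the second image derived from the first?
It was degraded with a thick layer of grain.

Random speckle covers the whole image, including the flat background.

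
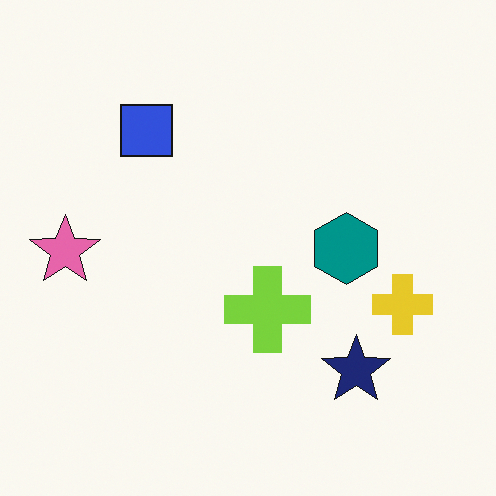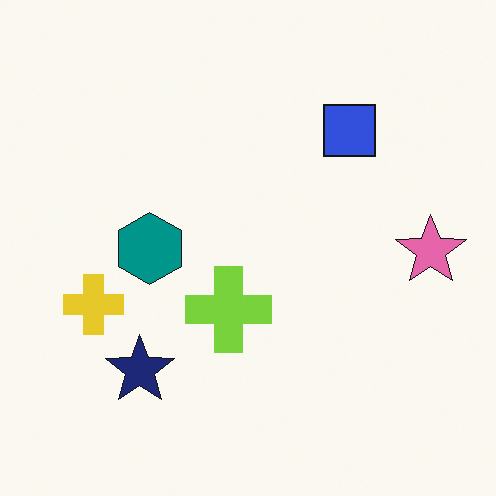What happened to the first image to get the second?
The image was flipped horizontally (left ↔ right).

The pink star is in the left of the first image and the right of the second — shapes on opposite sides of the vertical midline have swapped in a mirror flip.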